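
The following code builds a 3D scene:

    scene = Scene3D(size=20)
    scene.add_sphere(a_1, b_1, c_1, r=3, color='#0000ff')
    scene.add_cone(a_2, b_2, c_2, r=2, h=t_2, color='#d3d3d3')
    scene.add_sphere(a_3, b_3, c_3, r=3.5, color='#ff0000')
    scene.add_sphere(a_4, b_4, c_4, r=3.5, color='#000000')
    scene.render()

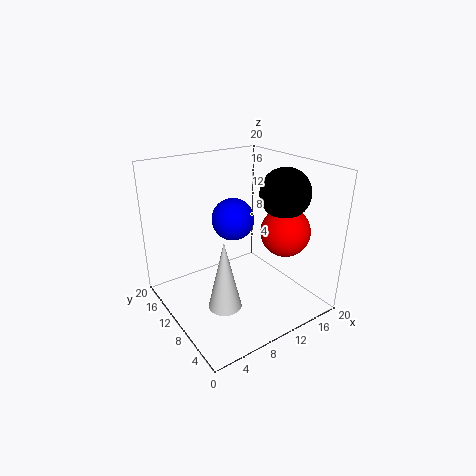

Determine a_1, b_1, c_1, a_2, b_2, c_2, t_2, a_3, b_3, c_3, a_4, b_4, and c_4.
a_1 = 10.5, b_1 = 12, c_1 = 12, a_2 = 4, b_2 = 4, c_2 = 5, t_2 = 8.5, a_3 = 16, b_3 = 7, c_3 = 10.5, a_4 = 16, b_4 = 7.5, c_4 = 16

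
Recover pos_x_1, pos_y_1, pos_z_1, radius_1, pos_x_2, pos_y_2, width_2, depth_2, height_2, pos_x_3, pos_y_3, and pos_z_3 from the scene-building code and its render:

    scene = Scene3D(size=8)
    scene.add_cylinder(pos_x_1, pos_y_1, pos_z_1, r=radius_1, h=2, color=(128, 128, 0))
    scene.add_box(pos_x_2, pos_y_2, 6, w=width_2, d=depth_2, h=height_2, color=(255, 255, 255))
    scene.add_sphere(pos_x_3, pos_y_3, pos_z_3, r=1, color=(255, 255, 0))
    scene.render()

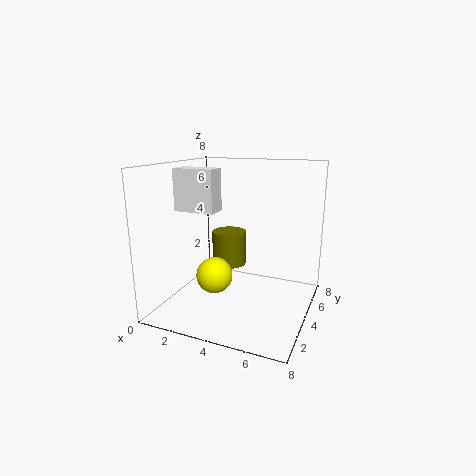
pos_x_1 = 3, pos_y_1 = 5, pos_z_1 = 2, radius_1 = 1, pos_x_2 = 2, pos_y_2 = 1, width_2 = 2, depth_2 = 1, height_2 = 2, pos_x_3 = 3, pos_y_3 = 3, pos_z_3 = 2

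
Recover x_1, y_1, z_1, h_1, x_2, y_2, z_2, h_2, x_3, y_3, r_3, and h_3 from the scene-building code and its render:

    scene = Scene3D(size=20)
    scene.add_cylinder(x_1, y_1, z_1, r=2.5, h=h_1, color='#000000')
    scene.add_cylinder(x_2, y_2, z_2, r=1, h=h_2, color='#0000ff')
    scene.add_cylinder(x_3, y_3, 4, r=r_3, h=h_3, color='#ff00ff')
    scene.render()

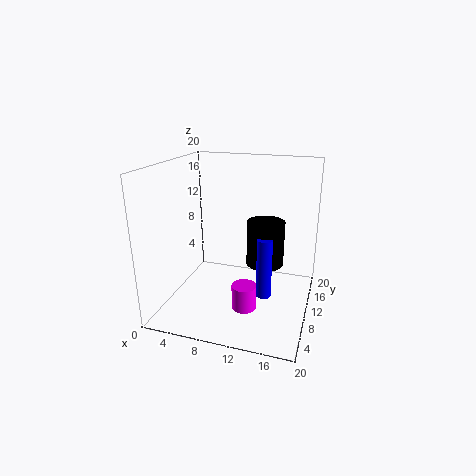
x_1 = 14, y_1 = 9.5, z_1 = 7, h_1 = 6, x_2 = 14.5, y_2 = 7, z_2 = 3.5, h_2 = 8, x_3 = 13, y_3 = 3, r_3 = 1.5, h_3 = 3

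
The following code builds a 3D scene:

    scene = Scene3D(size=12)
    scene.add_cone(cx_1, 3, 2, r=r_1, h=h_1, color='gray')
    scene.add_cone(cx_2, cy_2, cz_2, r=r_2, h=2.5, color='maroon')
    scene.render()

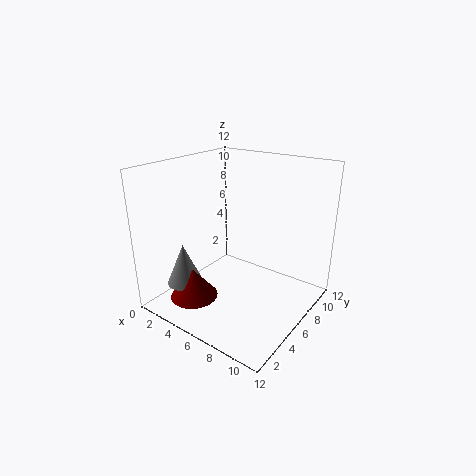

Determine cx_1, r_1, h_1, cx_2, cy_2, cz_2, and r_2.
cx_1 = 2.5, r_1 = 1.5, h_1 = 3.5, cx_2 = 3.5, cy_2 = 3, cz_2 = 1, r_2 = 2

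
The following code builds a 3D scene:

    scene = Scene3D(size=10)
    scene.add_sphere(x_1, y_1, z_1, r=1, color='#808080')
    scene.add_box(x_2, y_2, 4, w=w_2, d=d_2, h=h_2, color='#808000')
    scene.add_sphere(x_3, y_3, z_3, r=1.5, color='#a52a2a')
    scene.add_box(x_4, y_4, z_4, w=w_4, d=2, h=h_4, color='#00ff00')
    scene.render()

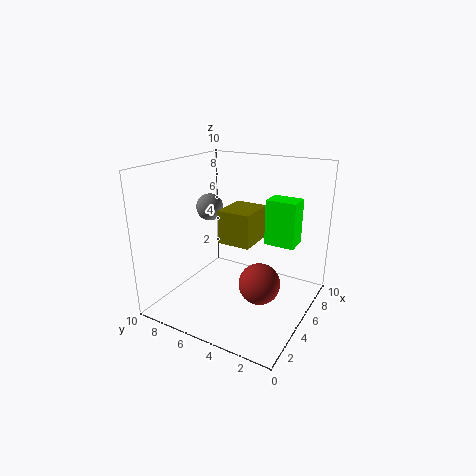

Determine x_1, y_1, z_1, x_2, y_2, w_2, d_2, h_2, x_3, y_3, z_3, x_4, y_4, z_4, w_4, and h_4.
x_1 = 6, y_1 = 8, z_1 = 6.5, x_2 = 5.5, y_2 = 4.5, w_2 = 3, d_2 = 2.5, h_2 = 2.5, x_3 = 5.5, y_3 = 3.5, z_3 = 1.5, x_4 = 5, y_4 = 1, z_4 = 5, w_4 = 1.5, h_4 = 3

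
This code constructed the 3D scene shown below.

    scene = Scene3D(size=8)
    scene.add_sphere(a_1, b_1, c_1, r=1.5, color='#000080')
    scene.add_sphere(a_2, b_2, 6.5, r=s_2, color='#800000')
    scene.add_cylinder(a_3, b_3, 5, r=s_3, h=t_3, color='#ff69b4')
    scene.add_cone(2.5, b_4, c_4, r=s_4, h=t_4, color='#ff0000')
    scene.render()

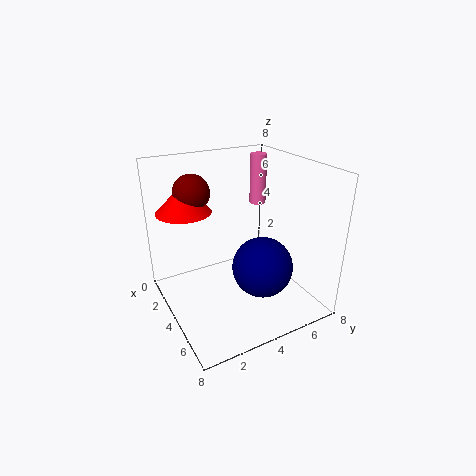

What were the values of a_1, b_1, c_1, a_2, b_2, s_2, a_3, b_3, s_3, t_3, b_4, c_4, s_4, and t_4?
a_1 = 6.5
b_1 = 4
c_1 = 3.5
a_2 = 2.5
b_2 = 2
s_2 = 1
a_3 = 2
b_3 = 6.5
s_3 = 0.5
t_3 = 3
b_4 = 1.5
c_4 = 5.5
s_4 = 1.5
t_4 = 1.5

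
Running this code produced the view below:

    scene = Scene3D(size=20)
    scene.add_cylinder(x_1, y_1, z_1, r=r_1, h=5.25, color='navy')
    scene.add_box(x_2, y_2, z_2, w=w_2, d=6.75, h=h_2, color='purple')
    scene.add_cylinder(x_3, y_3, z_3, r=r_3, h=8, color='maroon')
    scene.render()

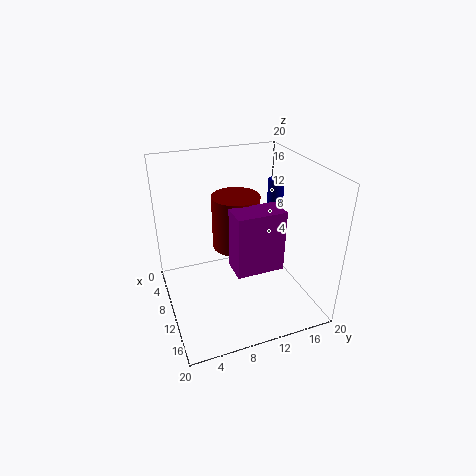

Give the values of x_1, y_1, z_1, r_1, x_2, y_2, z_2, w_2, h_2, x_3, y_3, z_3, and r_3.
x_1 = 4.75, y_1 = 18.25, z_1 = 10.5, r_1 = 1.25, x_2 = 9.75, y_2 = 8.75, z_2 = 5.75, w_2 = 3.75, h_2 = 8.75, x_3 = 6.5, y_3 = 11, z_3 = 6.75, r_3 = 3.5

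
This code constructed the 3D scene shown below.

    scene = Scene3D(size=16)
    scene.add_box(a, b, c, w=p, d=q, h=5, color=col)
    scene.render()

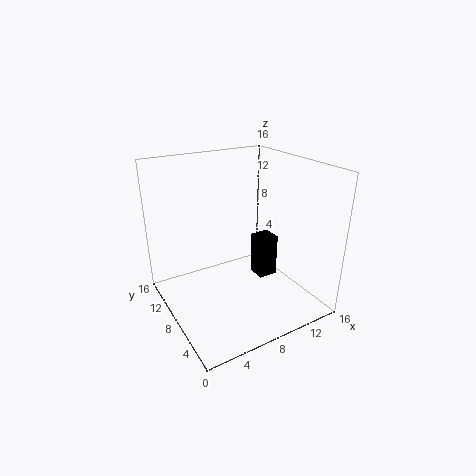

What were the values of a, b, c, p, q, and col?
a = 10.75; b = 7.25; c = 2.25; p = 2.25; q = 2.25; col = 'black'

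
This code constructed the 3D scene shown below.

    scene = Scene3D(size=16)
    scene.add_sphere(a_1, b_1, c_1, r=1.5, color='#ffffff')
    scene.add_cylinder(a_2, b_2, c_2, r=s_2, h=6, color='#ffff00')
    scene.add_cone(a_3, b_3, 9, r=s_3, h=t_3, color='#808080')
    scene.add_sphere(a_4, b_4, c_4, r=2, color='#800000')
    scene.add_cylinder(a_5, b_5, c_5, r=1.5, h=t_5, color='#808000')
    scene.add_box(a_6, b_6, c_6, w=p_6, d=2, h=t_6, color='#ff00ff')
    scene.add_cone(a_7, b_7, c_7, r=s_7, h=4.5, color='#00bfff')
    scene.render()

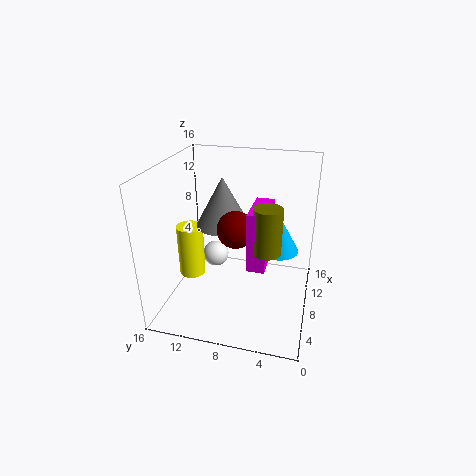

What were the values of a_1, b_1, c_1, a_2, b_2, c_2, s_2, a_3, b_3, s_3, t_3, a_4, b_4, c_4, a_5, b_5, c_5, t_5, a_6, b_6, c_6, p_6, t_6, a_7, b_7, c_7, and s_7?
a_1 = 9
b_1 = 11
c_1 = 5
a_2 = 7.5
b_2 = 13.5
c_2 = 3
s_2 = 1.5
a_3 = 9
b_3 = 10
s_3 = 3
t_3 = 5.5
a_4 = 7
b_4 = 8
c_4 = 9.5
a_5 = 6.5
b_5 = 4.5
c_5 = 7.5
t_5 = 5
a_6 = 5.5
b_6 = 4.5
c_6 = 5.5
p_6 = 5
t_6 = 6.5
a_7 = 12.5
b_7 = 4
c_7 = 4.5
s_7 = 2.5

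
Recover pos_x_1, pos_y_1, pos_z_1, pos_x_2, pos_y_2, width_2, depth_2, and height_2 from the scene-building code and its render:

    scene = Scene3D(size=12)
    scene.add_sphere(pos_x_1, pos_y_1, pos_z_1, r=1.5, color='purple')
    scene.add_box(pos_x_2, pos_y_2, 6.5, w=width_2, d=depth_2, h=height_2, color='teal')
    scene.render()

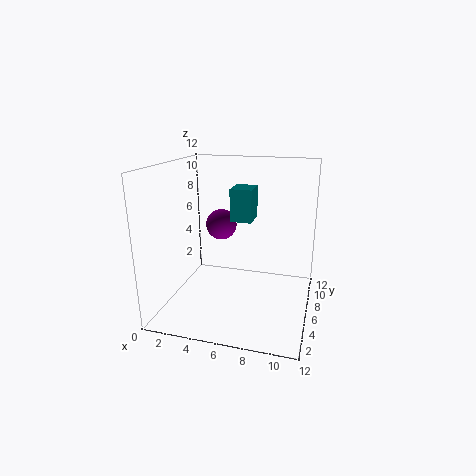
pos_x_1 = 3
pos_y_1 = 10.5
pos_z_1 = 5.5
pos_x_2 = 4.5
pos_y_2 = 8.5
width_2 = 2
depth_2 = 2.5
height_2 = 3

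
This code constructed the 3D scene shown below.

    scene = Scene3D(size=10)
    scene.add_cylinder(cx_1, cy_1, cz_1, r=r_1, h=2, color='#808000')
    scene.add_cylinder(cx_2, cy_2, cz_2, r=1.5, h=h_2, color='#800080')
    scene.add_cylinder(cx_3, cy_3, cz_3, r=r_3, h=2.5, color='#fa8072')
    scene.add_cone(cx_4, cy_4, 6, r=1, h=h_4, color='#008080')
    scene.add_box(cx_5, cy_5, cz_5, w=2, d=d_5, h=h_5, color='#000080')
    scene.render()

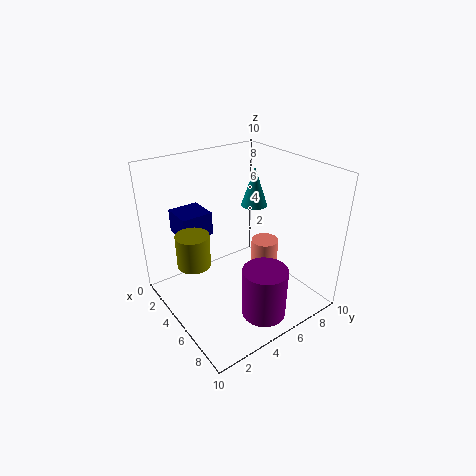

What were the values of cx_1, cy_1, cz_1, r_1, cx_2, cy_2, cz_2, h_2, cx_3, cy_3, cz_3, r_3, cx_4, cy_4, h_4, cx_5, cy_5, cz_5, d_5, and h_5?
cx_1 = 6; cy_1 = 1; cz_1 = 5; r_1 = 1; cx_2 = 8; cy_2 = 5; cz_2 = 0.5; h_2 = 3.5; cx_3 = 5; cy_3 = 7.5; cz_3 = 1.5; r_3 = 1; cx_4 = 3; cy_4 = 8; h_4 = 3; cx_5 = 3; cy_5 = 1; cz_5 = 6; d_5 = 2; h_5 = 1.5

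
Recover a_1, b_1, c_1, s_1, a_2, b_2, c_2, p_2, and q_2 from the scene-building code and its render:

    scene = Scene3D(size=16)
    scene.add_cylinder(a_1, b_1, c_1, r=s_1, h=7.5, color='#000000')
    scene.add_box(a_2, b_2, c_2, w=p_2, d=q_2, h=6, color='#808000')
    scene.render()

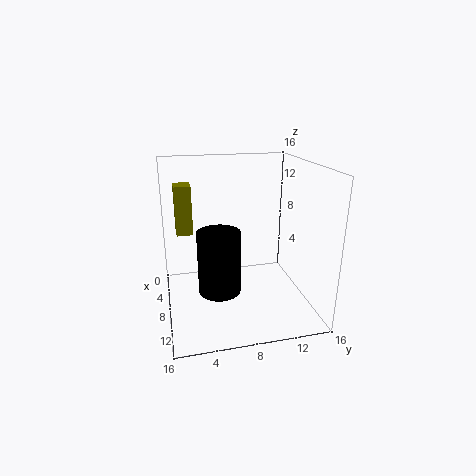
a_1 = 7; b_1 = 6; c_1 = 1; s_1 = 2.5; a_2 = 1; b_2 = 1.5; c_2 = 7; p_2 = 2.5; q_2 = 2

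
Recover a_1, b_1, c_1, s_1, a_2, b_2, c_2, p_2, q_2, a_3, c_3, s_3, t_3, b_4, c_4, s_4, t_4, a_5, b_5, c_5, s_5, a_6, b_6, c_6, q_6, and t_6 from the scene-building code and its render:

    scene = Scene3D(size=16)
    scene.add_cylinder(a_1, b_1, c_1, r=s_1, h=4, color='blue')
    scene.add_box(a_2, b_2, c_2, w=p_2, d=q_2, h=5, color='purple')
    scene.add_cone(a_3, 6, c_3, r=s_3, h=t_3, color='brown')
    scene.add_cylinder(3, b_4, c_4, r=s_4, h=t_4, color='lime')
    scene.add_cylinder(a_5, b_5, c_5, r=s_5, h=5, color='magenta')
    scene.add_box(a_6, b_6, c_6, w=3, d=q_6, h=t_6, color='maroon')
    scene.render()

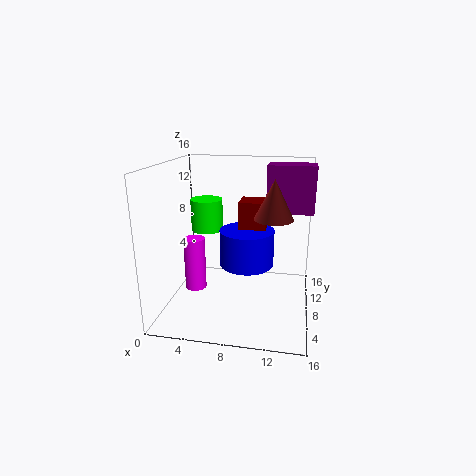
a_1 = 9; b_1 = 8; c_1 = 5; s_1 = 3; a_2 = 11; b_2 = 8; c_2 = 11; p_2 = 5; q_2 = 3; a_3 = 12; c_3 = 11; s_3 = 2; t_3 = 4; b_4 = 13; c_4 = 7; s_4 = 2; t_4 = 4; a_5 = 5; b_5 = 2; c_5 = 5; s_5 = 1; a_6 = 8; b_6 = 8; c_6 = 5; q_6 = 3; t_6 = 7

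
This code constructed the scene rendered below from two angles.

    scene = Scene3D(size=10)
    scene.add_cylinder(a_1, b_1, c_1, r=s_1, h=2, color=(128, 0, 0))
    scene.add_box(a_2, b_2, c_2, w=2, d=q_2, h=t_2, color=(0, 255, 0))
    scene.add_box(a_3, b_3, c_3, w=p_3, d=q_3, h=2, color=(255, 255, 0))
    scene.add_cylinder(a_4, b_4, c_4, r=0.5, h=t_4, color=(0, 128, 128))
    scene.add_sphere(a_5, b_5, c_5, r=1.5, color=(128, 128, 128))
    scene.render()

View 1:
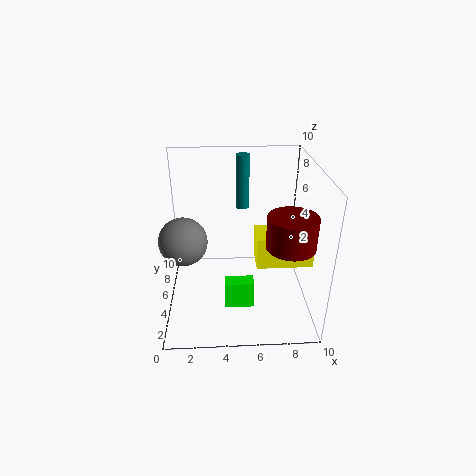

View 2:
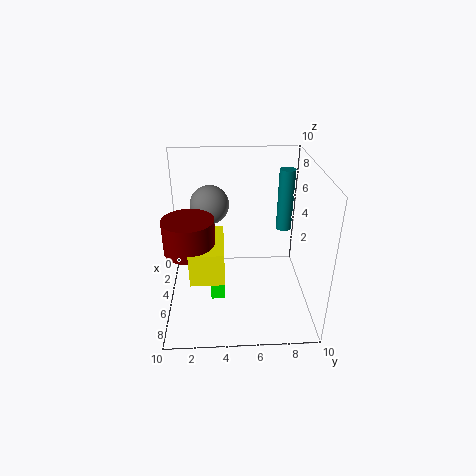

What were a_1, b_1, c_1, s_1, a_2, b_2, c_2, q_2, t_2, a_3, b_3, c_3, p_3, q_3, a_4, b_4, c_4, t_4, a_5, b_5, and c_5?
a_1 = 8; b_1 = 2; c_1 = 6; s_1 = 1.5; a_2 = 4; b_2 = 3; c_2 = 0.5; q_2 = 1; t_2 = 2; a_3 = 6; b_3 = 2; c_3 = 4.5; p_3 = 3.5; q_3 = 2; a_4 = 5.5; b_4 = 8; c_4 = 6; t_4 = 4; a_5 = 1.5; b_5 = 3; c_5 = 6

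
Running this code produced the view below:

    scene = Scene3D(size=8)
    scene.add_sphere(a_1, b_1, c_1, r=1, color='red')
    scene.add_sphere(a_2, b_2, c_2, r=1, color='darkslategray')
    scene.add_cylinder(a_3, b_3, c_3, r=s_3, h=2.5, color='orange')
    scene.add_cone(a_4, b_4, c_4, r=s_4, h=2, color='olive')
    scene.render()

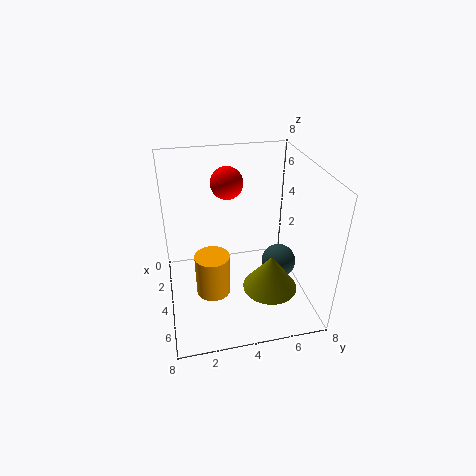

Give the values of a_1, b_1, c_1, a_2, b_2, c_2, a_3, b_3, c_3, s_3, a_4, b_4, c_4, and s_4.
a_1 = 1
b_1 = 4
c_1 = 6
a_2 = 4
b_2 = 6.5
c_2 = 2
a_3 = 4
b_3 = 2.5
c_3 = 0.5
s_3 = 1
a_4 = 5.5
b_4 = 5.5
c_4 = 1.5
s_4 = 1.5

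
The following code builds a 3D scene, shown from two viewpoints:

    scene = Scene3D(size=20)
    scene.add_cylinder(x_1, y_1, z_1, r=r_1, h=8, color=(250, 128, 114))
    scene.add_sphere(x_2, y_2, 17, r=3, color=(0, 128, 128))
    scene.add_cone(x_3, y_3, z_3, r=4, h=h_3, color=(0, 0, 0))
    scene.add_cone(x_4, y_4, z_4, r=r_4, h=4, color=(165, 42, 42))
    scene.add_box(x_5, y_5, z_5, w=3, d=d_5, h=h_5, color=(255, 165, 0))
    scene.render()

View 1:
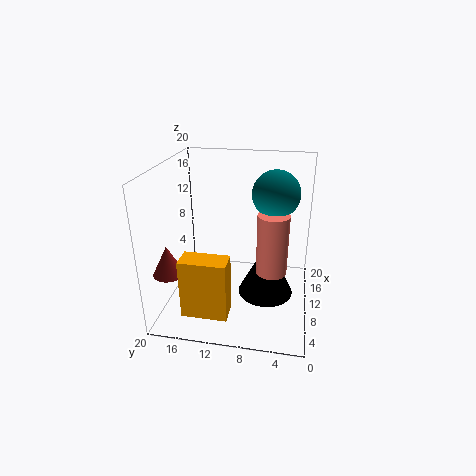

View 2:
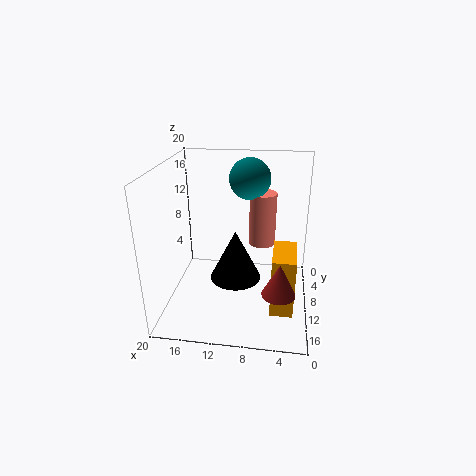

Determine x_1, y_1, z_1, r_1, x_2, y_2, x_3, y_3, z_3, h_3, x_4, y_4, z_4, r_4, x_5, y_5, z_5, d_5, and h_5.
x_1 = 7, y_1 = 5, z_1 = 7, r_1 = 2, x_2 = 9, y_2 = 5, x_3 = 11, y_3 = 6, z_3 = 1, h_3 = 8, x_4 = 4, y_4 = 18, z_4 = 7, r_4 = 2, x_5 = 2, y_5 = 10, z_5 = 2, d_5 = 6, h_5 = 8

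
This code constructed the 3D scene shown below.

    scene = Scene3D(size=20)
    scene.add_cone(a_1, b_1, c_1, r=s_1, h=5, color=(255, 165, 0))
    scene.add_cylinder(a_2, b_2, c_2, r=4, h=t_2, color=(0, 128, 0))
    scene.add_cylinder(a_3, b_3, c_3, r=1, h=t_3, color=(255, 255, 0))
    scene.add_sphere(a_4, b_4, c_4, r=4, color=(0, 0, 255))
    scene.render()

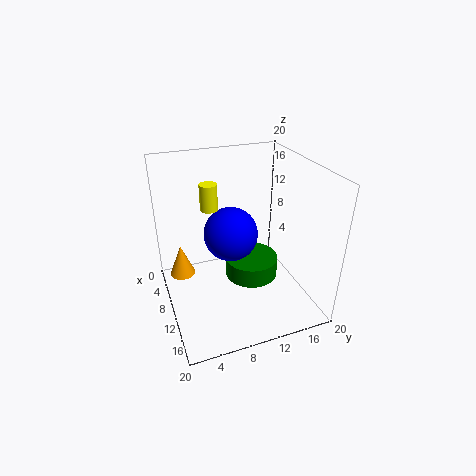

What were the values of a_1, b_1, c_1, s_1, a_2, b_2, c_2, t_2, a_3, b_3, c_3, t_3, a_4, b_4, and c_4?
a_1 = 3, b_1 = 3, c_1 = 1, s_1 = 2, a_2 = 8, b_2 = 13, c_2 = 2, t_2 = 3, a_3 = 14, b_3 = 5, c_3 = 17, t_3 = 3, a_4 = 7, b_4 = 10, c_4 = 9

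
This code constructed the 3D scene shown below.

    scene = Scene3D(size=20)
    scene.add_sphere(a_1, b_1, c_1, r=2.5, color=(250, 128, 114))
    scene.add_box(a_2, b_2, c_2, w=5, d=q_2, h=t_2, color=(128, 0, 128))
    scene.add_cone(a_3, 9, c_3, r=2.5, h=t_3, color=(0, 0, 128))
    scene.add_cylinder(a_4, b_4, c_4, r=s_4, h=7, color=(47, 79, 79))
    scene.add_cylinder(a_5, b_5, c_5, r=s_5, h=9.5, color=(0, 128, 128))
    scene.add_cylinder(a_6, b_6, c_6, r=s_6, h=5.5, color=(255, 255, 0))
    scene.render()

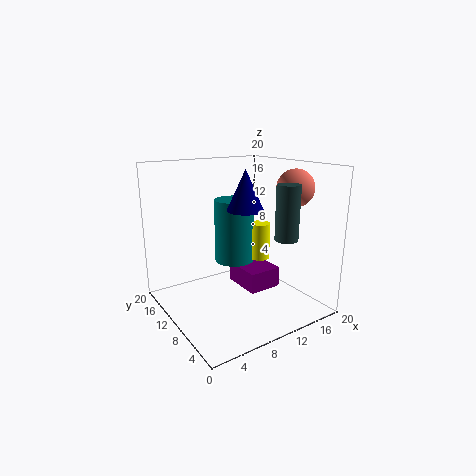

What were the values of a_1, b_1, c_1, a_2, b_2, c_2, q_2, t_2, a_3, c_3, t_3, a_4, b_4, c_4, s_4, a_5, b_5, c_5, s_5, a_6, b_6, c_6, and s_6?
a_1 = 16, b_1 = 5.5, c_1 = 17, a_2 = 11.5, b_2 = 8.5, c_2 = 1.5, q_2 = 6, t_2 = 3, a_3 = 10.5, c_3 = 14, t_3 = 5.5, a_4 = 13, b_4 = 3.5, c_4 = 11, s_4 = 1.5, a_5 = 12, b_5 = 14, c_5 = 5, s_5 = 3, a_6 = 15, b_6 = 11.5, c_6 = 5.5, s_6 = 1.5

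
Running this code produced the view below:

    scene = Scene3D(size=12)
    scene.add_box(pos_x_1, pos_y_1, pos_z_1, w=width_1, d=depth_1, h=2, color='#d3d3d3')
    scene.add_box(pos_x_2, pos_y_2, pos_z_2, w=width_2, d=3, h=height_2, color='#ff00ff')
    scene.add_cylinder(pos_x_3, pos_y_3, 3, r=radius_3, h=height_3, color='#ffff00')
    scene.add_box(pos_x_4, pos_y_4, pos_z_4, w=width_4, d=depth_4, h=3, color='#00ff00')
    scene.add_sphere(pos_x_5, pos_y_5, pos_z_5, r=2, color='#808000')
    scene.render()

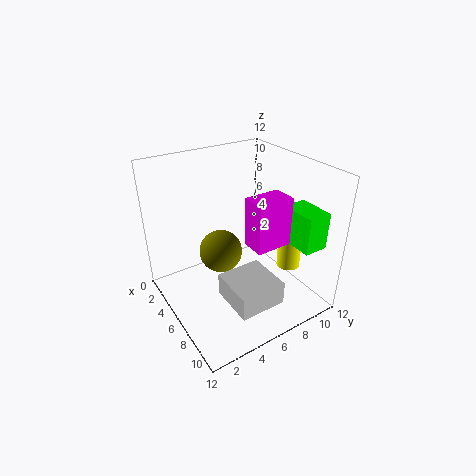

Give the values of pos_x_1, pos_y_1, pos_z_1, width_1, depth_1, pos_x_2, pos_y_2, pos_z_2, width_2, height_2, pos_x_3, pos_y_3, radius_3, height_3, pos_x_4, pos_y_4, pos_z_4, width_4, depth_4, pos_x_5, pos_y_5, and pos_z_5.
pos_x_1 = 6; pos_y_1 = 4; pos_z_1 = 1; width_1 = 4; depth_1 = 4; pos_x_2 = 7; pos_y_2 = 6; pos_z_2 = 6; width_2 = 2; height_2 = 4; pos_x_3 = 8; pos_y_3 = 10; radius_3 = 1; height_3 = 3; pos_x_4 = 8; pos_y_4 = 9; pos_z_4 = 6; width_4 = 3; depth_4 = 2; pos_x_5 = 3; pos_y_5 = 6; pos_z_5 = 3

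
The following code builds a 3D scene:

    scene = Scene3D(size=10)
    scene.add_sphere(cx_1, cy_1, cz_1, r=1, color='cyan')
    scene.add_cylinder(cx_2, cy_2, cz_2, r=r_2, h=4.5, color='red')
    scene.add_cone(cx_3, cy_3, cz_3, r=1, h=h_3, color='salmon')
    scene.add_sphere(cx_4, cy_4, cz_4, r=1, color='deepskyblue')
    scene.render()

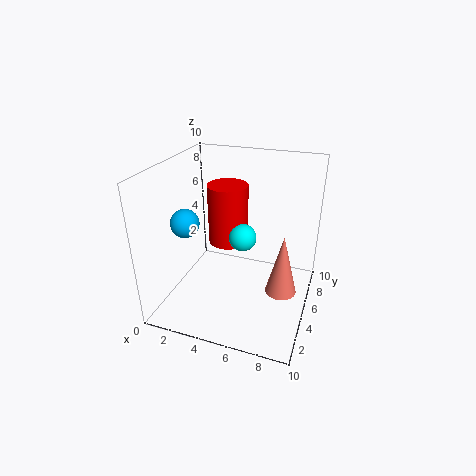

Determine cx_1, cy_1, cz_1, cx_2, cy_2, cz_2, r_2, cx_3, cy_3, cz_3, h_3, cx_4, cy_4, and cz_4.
cx_1 = 5
cy_1 = 6
cz_1 = 4.5
cx_2 = 3.5
cy_2 = 7
cz_2 = 3.5
r_2 = 1.5
cx_3 = 8.5
cy_3 = 3.5
cz_3 = 2.5
h_3 = 4
cx_4 = 1.5
cy_4 = 4
cz_4 = 6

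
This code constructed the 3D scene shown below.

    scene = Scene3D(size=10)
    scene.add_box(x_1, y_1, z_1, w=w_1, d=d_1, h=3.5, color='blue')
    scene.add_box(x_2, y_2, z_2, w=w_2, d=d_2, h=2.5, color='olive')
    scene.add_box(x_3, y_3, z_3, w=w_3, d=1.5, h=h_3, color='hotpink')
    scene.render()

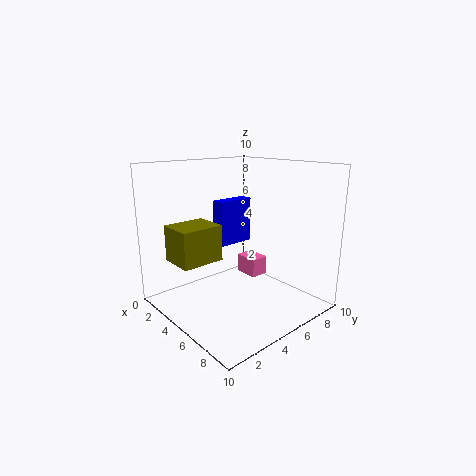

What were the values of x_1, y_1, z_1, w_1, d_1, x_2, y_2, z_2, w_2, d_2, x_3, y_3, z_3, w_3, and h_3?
x_1 = 1.5
y_1 = 5.5
z_1 = 3.5
w_1 = 1
d_1 = 3
x_2 = 2
y_2 = 1
z_2 = 3.5
w_2 = 2.5
d_2 = 3
x_3 = 1.5
y_3 = 8
z_3 = 0.5
w_3 = 2
h_3 = 1.5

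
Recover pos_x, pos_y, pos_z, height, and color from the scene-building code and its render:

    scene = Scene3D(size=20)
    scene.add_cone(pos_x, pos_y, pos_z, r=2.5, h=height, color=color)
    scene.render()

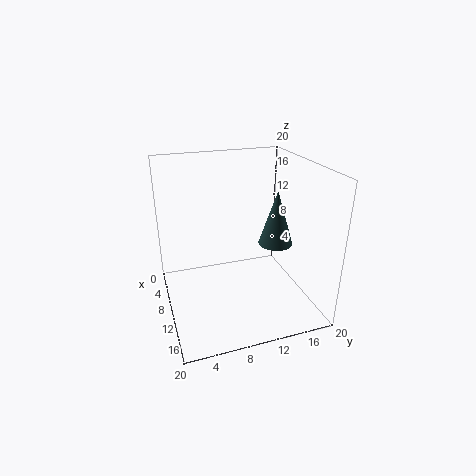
pos_x = 9.5; pos_y = 16; pos_z = 8; height = 8; color = 'darkslategray'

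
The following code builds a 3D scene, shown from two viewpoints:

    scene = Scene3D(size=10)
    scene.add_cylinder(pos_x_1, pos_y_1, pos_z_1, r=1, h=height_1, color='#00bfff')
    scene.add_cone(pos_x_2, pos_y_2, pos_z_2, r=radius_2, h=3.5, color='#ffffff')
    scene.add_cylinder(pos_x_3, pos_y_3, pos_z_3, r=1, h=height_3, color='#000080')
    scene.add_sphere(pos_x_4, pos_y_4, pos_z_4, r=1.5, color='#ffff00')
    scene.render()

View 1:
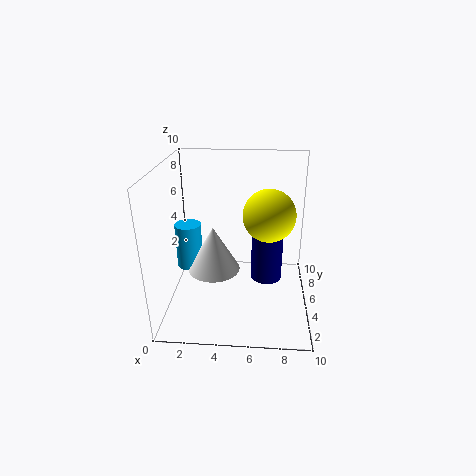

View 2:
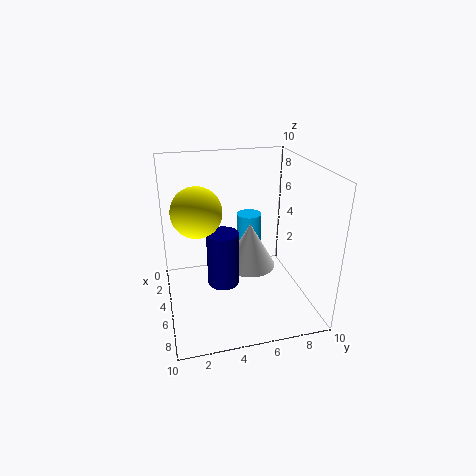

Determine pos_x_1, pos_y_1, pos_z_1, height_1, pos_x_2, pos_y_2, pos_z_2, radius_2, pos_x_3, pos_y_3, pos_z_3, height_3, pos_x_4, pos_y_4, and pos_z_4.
pos_x_1 = 1
pos_y_1 = 7
pos_z_1 = 1.5
height_1 = 3.5
pos_x_2 = 3
pos_y_2 = 6.5
pos_z_2 = 1.5
radius_2 = 2
pos_x_3 = 7
pos_y_3 = 3.5
pos_z_3 = 3
height_3 = 3.5
pos_x_4 = 7
pos_y_4 = 2
pos_z_4 = 8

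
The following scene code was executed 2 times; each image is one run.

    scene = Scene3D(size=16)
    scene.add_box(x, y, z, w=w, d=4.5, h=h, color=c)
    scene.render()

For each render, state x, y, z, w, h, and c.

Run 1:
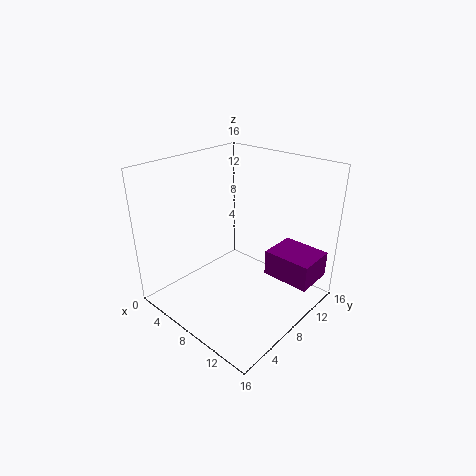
x = 10
y = 10.5
z = 3
w = 5.5
h = 3
c = 'purple'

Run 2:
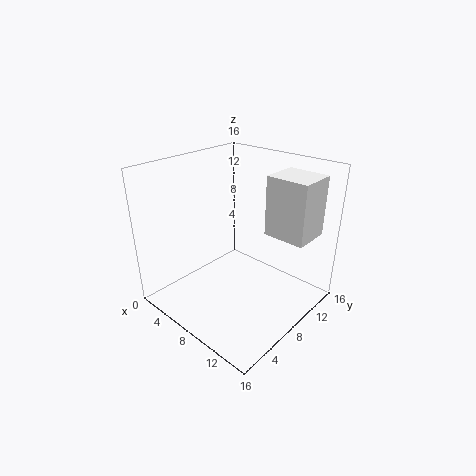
x = 9
y = 11.5
z = 7.5
w = 5
h = 7
c = 'white'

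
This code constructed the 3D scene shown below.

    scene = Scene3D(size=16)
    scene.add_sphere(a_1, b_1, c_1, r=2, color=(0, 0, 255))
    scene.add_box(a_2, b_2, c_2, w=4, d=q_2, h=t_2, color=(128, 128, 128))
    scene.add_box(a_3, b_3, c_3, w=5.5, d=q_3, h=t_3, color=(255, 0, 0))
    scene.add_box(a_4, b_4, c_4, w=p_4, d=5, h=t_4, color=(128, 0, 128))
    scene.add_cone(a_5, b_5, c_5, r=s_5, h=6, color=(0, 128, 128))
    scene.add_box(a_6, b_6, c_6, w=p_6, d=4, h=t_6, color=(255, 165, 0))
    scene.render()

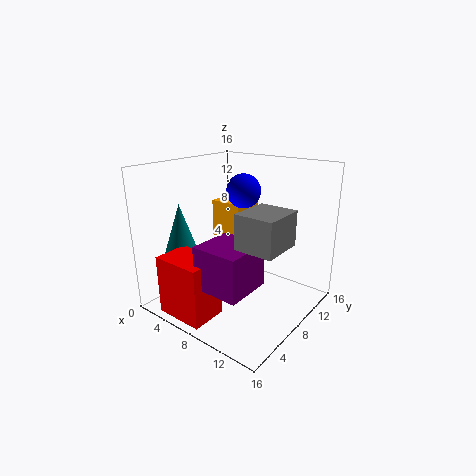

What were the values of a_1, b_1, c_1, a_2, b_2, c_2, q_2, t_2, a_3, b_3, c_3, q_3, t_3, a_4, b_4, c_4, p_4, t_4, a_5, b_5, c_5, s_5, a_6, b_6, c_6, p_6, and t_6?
a_1 = 6.5; b_1 = 11; c_1 = 12.5; a_2 = 11; b_2 = 3.5; c_2 = 9; q_2 = 4.5; t_2 = 3.5; a_3 = 3; b_3 = 0.5; c_3 = 0.5; q_3 = 4; t_3 = 6.5; a_4 = 7.5; b_4 = 1.5; c_4 = 4.5; p_4 = 5; t_4 = 4.5; a_5 = 2; b_5 = 5; c_5 = 5.5; s_5 = 2; a_6 = 2.5; b_6 = 10; c_6 = 6.5; p_6 = 4; t_6 = 4.5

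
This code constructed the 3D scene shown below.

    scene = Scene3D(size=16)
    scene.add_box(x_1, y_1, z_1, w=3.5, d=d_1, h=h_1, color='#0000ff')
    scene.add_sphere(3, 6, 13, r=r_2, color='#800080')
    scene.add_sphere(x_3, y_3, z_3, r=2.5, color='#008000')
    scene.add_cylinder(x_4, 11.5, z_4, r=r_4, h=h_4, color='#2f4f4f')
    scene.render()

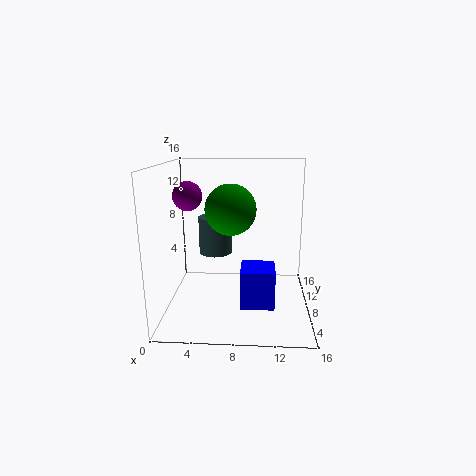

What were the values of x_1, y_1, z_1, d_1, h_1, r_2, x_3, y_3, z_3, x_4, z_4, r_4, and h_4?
x_1 = 8.5
y_1 = 3
z_1 = 2
d_1 = 3.5
h_1 = 4
r_2 = 1.5
x_3 = 7.5
y_3 = 4.5
z_3 = 12
x_4 = 5
z_4 = 5
r_4 = 2
h_4 = 4.5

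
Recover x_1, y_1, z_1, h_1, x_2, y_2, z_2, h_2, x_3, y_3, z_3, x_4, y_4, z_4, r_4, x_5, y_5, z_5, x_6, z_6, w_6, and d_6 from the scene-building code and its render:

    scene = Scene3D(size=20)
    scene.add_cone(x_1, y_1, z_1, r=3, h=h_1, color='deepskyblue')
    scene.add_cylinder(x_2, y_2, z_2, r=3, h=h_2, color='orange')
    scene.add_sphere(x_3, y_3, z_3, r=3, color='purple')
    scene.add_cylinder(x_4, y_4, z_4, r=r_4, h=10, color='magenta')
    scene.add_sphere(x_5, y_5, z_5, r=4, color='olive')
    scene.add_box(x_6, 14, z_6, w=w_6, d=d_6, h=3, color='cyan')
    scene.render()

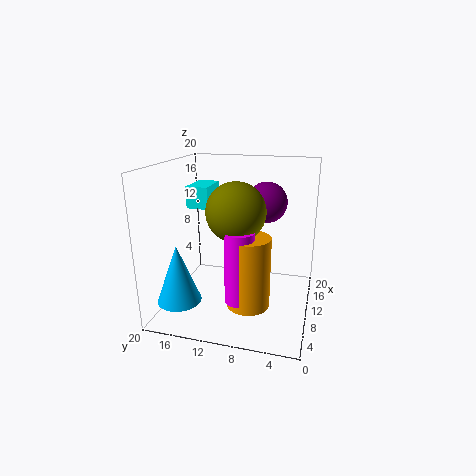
x_1 = 5, y_1 = 17, z_1 = 2, h_1 = 8, x_2 = 8, y_2 = 8, z_2 = 1, h_2 = 10, x_3 = 15, y_3 = 7, z_3 = 14, x_4 = 7, y_4 = 9, z_4 = 2, r_4 = 2, x_5 = 9, y_5 = 10, z_5 = 14, x_6 = 9, z_6 = 14, w_6 = 5, d_6 = 3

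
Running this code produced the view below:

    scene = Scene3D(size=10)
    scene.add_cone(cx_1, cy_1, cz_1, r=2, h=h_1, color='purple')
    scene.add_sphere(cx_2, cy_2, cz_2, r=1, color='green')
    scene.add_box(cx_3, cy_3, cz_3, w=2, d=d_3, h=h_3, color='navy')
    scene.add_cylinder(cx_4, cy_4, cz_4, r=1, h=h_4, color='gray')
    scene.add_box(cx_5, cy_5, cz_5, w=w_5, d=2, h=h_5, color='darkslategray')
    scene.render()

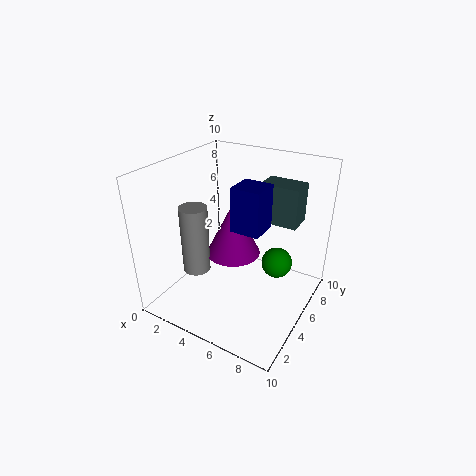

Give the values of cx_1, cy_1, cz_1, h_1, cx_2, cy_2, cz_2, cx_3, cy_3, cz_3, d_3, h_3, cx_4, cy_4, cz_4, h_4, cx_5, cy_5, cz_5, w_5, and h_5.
cx_1 = 4, cy_1 = 6, cz_1 = 3, h_1 = 4, cx_2 = 8, cy_2 = 5, cz_2 = 4, cx_3 = 5, cy_3 = 4, cz_3 = 6, d_3 = 2, h_3 = 3, cx_4 = 2, cy_4 = 4, cz_4 = 2, h_4 = 5, cx_5 = 5, cy_5 = 8, cz_5 = 5, w_5 = 3, h_5 = 3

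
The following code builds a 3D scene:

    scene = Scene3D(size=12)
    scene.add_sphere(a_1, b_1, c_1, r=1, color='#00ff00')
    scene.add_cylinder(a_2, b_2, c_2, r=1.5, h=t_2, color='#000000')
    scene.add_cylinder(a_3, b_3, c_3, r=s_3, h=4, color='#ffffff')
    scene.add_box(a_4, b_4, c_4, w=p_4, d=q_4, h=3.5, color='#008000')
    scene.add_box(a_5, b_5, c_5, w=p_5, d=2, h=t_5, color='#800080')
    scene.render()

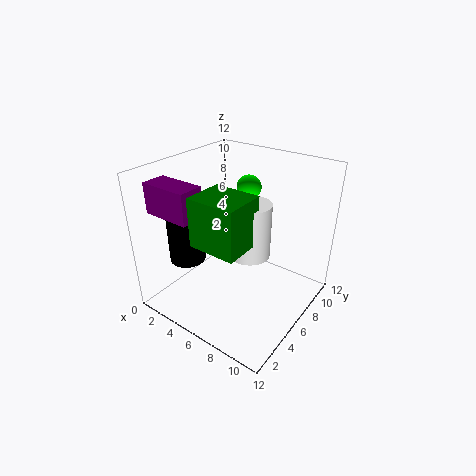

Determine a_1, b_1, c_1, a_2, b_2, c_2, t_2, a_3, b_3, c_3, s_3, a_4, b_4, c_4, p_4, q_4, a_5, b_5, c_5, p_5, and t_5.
a_1 = 6; b_1 = 7.5; c_1 = 10; a_2 = 2.5; b_2 = 3.5; c_2 = 4; t_2 = 4.5; a_3 = 8.5; b_3 = 4; c_3 = 6.5; s_3 = 1.5; a_4 = 6; b_4 = 0.5; c_4 = 8; p_4 = 3.5; q_4 = 3; a_5 = 0.5; b_5 = 1.5; c_5 = 8.5; p_5 = 4; t_5 = 2.5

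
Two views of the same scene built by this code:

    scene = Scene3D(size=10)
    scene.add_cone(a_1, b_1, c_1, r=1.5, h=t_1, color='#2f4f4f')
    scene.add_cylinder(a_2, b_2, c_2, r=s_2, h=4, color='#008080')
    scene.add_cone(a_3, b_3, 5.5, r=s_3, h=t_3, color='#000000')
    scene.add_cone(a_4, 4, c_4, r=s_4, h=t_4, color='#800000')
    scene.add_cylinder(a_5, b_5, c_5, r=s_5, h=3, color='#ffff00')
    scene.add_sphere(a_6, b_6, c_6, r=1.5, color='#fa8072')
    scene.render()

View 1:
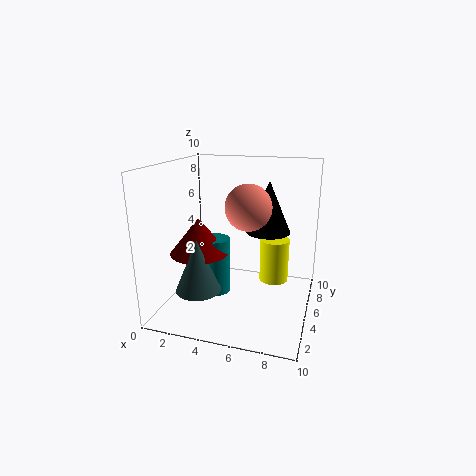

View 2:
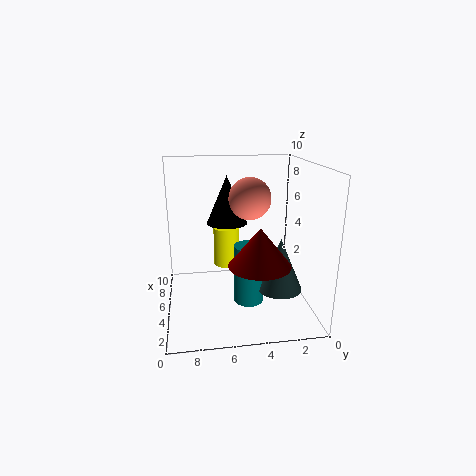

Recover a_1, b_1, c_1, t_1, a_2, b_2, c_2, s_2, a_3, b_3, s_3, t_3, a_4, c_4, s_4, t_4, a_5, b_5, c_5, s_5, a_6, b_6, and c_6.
a_1 = 3, b_1 = 2.5, c_1 = 2, t_1 = 3.5, a_2 = 3.5, b_2 = 4.5, c_2 = 1, s_2 = 1, a_3 = 7, b_3 = 5.5, s_3 = 1.5, t_3 = 3.5, a_4 = 2.5, c_4 = 4, s_4 = 2, t_4 = 2.5, a_5 = 7.5, b_5 = 5.5, c_5 = 2, s_5 = 1, a_6 = 6, b_6 = 4, c_6 = 7.5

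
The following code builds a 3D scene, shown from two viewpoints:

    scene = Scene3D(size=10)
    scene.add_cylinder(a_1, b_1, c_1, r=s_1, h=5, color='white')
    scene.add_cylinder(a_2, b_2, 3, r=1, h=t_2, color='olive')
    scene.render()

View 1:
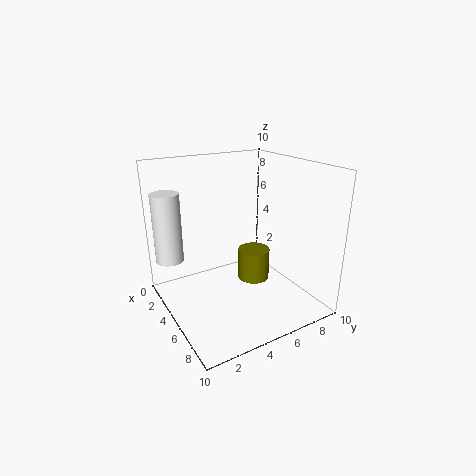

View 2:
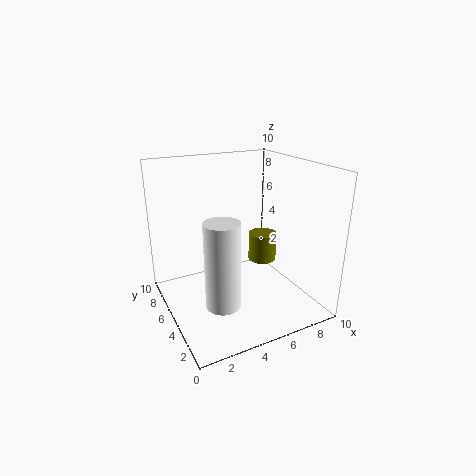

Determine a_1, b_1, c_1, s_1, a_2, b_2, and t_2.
a_1 = 2, b_1 = 1, c_1 = 3, s_1 = 1, a_2 = 7, b_2 = 5, t_2 = 2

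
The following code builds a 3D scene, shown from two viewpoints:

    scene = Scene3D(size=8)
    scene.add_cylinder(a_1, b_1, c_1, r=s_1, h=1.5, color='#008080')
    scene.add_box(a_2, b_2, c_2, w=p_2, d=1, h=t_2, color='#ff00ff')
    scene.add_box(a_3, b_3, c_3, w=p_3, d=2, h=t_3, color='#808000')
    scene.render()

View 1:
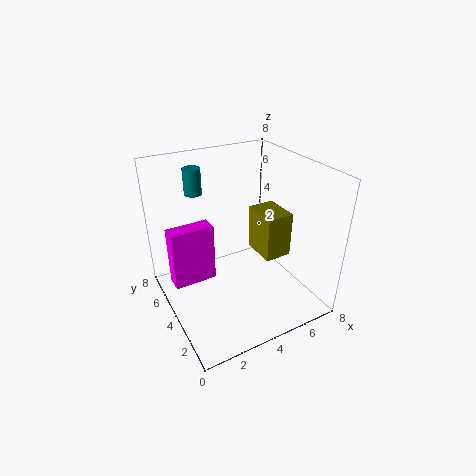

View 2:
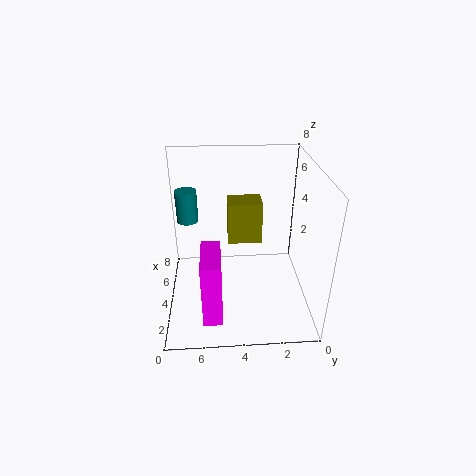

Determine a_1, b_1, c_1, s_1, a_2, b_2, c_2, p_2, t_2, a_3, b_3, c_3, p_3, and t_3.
a_1 = 2.5; b_1 = 6.5; c_1 = 6; s_1 = 0.5; a_2 = 0.5; b_2 = 5; c_2 = 1; p_2 = 2.5; t_2 = 3.5; a_3 = 5; b_3 = 2.5; c_3 = 3; p_3 = 1.5; t_3 = 2.5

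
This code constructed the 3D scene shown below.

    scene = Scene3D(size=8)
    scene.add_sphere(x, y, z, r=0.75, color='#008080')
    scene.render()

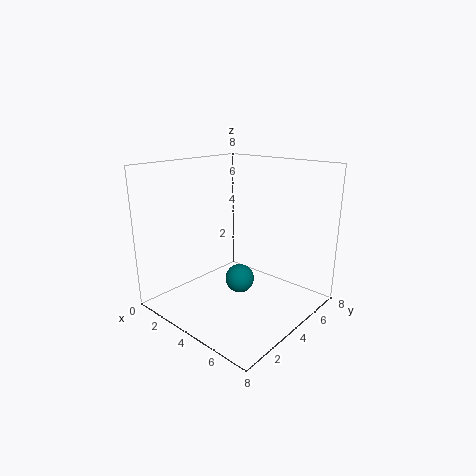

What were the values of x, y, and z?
x = 5; y = 3; z = 2.25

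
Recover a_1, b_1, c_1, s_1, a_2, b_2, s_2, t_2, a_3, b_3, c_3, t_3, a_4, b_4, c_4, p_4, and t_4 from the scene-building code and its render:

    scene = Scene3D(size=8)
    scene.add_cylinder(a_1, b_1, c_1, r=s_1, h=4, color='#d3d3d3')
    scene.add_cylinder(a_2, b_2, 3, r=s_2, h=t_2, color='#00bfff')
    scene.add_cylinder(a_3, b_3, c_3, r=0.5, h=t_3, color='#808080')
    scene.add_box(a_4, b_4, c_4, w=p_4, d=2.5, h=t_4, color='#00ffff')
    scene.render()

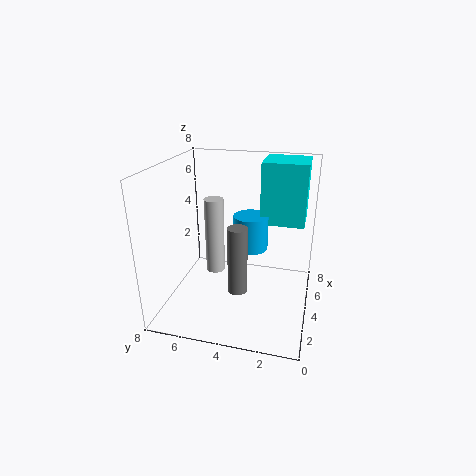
a_1 = 3, b_1 = 5, c_1 = 2.5, s_1 = 0.5, a_2 = 5, b_2 = 3.5, s_2 = 1, t_2 = 2, a_3 = 2, b_3 = 3.5, c_3 = 2, t_3 = 3.5, a_4 = 5, b_4 = 0.5, c_4 = 4.5, p_4 = 2.5, t_4 = 3.5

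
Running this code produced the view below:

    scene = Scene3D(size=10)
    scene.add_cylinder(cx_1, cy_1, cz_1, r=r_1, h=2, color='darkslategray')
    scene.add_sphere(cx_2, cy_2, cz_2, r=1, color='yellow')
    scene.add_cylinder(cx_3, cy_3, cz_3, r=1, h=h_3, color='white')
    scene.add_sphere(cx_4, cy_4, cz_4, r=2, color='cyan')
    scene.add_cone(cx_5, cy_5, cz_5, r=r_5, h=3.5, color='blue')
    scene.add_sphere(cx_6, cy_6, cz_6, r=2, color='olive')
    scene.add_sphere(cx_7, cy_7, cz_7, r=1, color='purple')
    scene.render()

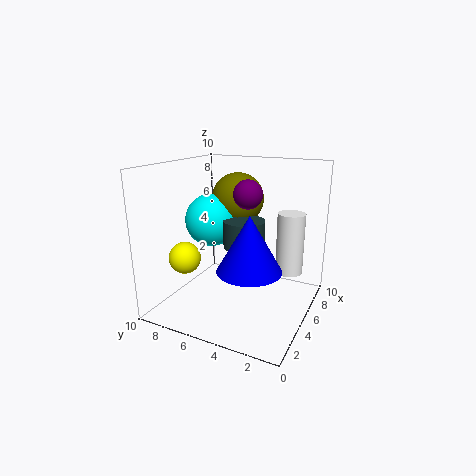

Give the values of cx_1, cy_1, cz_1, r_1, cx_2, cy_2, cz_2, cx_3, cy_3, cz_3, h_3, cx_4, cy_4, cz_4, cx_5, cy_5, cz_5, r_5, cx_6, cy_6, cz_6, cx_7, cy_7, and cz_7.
cx_1 = 6
cy_1 = 5
cz_1 = 4
r_1 = 1.5
cx_2 = 1.5
cy_2 = 7
cz_2 = 4.5
cx_3 = 7.5
cy_3 = 2
cz_3 = 2
h_3 = 4.5
cx_4 = 6.5
cy_4 = 8
cz_4 = 5.5
cx_5 = 2.5
cy_5 = 3
cz_5 = 4
r_5 = 2
cx_6 = 8
cy_6 = 6.5
cz_6 = 7
cx_7 = 5.5
cy_7 = 4.5
cz_7 = 8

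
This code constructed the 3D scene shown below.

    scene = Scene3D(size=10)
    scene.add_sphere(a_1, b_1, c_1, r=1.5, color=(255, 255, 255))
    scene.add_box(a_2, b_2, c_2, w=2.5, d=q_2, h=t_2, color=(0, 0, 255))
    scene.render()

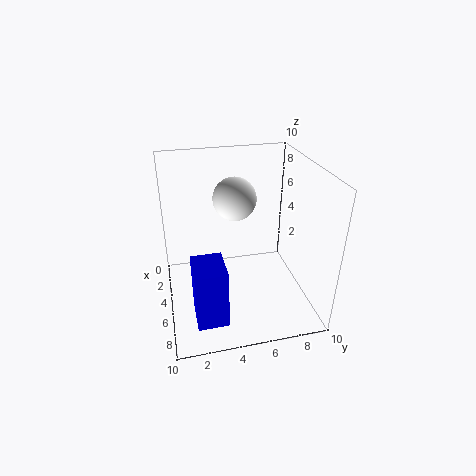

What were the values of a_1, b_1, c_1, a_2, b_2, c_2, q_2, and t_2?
a_1 = 4, b_1 = 5, c_1 = 7.5, a_2 = 6.5, b_2 = 1.5, c_2 = 1, q_2 = 2, t_2 = 4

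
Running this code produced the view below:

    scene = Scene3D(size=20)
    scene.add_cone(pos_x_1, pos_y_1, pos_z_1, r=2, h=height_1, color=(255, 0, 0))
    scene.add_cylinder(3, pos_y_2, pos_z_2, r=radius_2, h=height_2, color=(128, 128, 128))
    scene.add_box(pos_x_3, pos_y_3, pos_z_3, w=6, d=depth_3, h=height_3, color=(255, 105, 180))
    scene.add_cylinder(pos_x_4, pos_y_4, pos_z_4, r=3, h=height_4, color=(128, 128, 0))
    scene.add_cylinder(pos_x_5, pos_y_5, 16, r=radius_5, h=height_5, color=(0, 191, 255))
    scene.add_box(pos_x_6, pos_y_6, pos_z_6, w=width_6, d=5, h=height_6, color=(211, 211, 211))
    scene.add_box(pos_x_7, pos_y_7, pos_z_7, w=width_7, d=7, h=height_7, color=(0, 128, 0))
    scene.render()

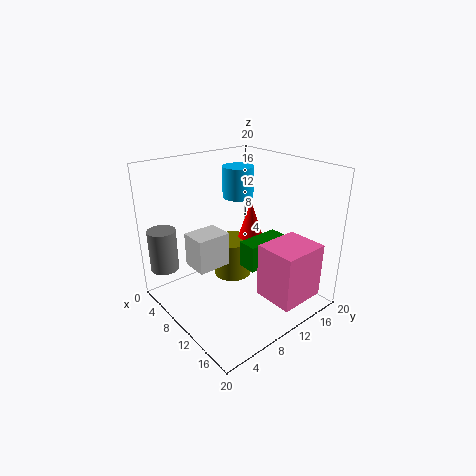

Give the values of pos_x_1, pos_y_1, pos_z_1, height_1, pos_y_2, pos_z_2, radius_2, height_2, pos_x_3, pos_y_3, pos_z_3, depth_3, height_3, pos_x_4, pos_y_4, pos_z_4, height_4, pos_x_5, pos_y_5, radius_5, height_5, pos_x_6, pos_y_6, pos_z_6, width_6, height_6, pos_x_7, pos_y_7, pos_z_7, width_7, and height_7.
pos_x_1 = 6, pos_y_1 = 16, pos_z_1 = 7, height_1 = 6, pos_y_2 = 2, pos_z_2 = 5, radius_2 = 2, height_2 = 6, pos_x_3 = 12, pos_y_3 = 12, pos_z_3 = 1, depth_3 = 7, height_3 = 8, pos_x_4 = 5, pos_y_4 = 13, pos_z_4 = 1, height_4 = 6, pos_x_5 = 10, pos_y_5 = 10, radius_5 = 2, height_5 = 4, pos_x_6 = 4, pos_y_6 = 5, pos_z_6 = 5, width_6 = 4, height_6 = 5, pos_x_7 = 8, pos_y_7 = 12, pos_z_7 = 4, width_7 = 3, height_7 = 4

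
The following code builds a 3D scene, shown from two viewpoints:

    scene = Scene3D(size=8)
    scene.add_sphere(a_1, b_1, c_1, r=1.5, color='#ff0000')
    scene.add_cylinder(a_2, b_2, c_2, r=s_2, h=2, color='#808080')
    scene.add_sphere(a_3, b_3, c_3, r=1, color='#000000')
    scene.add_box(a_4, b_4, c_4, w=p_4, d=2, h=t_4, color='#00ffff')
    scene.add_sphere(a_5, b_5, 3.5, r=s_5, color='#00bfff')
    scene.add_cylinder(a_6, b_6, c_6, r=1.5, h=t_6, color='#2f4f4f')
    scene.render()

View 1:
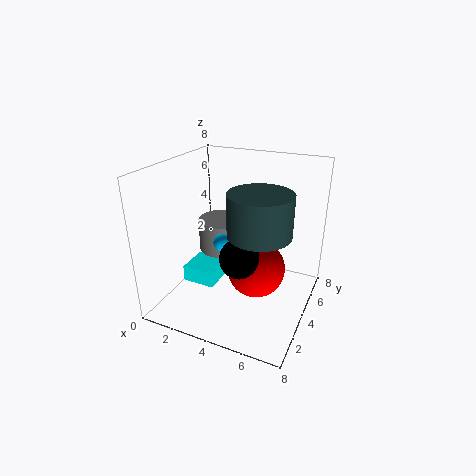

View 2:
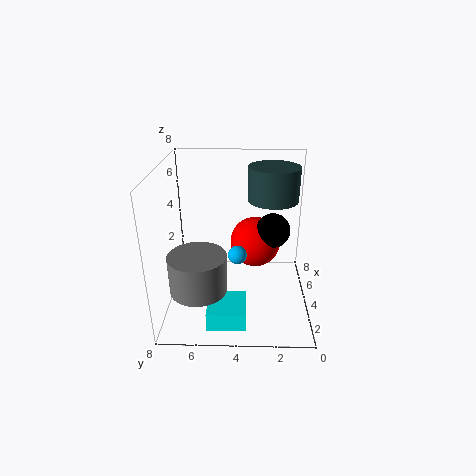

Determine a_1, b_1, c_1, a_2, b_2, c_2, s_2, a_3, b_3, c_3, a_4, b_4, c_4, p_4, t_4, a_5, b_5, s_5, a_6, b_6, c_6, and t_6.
a_1 = 5.5
b_1 = 3
c_1 = 3
a_2 = 2
b_2 = 6
c_2 = 2
s_2 = 1.5
a_3 = 5
b_3 = 2
c_3 = 4
a_4 = 0.5
b_4 = 3.5
c_4 = 0.5
p_4 = 2
t_4 = 1
a_5 = 3
b_5 = 4
s_5 = 0.5
a_6 = 6
b_6 = 2
c_6 = 5.5
t_6 = 2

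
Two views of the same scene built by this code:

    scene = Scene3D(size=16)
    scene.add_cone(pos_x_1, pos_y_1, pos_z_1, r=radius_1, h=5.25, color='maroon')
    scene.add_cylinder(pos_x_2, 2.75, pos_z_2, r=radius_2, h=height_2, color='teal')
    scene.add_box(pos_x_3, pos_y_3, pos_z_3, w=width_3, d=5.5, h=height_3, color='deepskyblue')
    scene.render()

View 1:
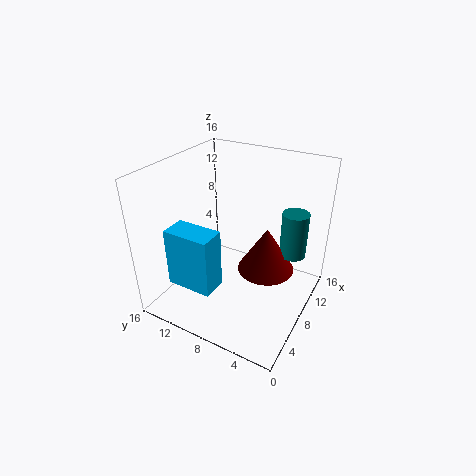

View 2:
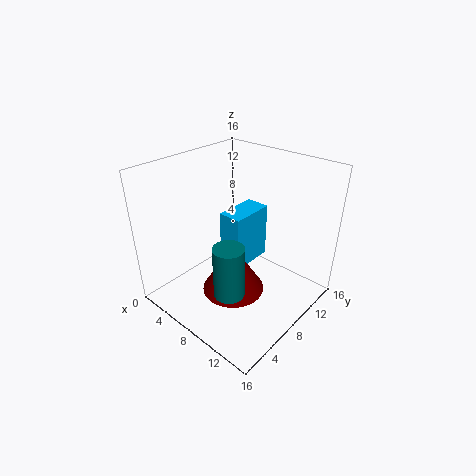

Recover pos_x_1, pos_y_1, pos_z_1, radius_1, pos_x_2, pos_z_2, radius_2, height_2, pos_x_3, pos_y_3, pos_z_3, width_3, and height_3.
pos_x_1 = 9.75; pos_y_1 = 5.25; pos_z_1 = 3.75; radius_1 = 3.25; pos_x_2 = 11.5; pos_z_2 = 5.5; radius_2 = 1.5; height_2 = 5.25; pos_x_3 = 3.75; pos_y_3 = 9.5; pos_z_3 = 2; width_3 = 3; height_3 = 7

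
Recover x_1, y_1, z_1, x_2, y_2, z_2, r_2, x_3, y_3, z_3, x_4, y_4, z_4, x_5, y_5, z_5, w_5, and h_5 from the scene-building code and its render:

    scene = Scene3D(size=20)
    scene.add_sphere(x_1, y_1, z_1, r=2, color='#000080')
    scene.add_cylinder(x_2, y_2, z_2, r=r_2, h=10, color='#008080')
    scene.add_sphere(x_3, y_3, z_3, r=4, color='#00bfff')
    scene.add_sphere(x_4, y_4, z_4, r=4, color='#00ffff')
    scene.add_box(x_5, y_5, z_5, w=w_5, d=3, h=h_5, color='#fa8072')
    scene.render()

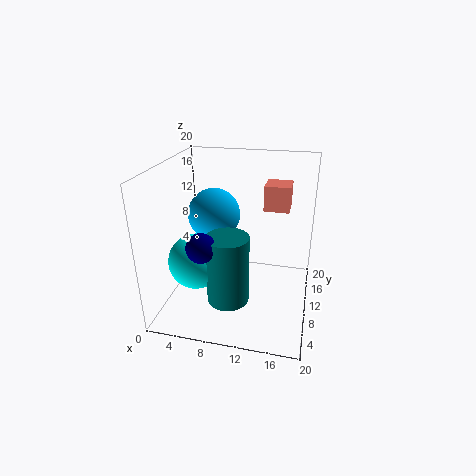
x_1 = 6, y_1 = 6, z_1 = 10, x_2 = 9, y_2 = 8, z_2 = 1, r_2 = 3, x_3 = 5, y_3 = 15, z_3 = 11, x_4 = 4, y_4 = 9, z_4 = 6, x_5 = 14, y_5 = 6, z_5 = 16, w_5 = 3, h_5 = 3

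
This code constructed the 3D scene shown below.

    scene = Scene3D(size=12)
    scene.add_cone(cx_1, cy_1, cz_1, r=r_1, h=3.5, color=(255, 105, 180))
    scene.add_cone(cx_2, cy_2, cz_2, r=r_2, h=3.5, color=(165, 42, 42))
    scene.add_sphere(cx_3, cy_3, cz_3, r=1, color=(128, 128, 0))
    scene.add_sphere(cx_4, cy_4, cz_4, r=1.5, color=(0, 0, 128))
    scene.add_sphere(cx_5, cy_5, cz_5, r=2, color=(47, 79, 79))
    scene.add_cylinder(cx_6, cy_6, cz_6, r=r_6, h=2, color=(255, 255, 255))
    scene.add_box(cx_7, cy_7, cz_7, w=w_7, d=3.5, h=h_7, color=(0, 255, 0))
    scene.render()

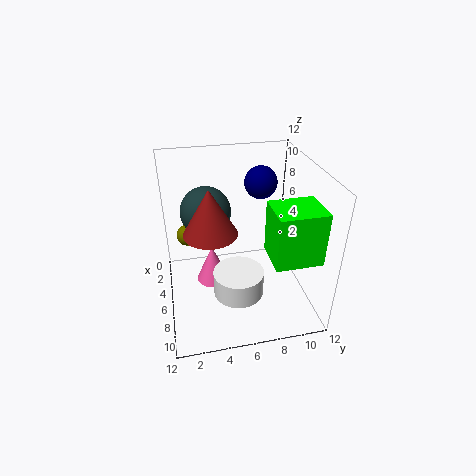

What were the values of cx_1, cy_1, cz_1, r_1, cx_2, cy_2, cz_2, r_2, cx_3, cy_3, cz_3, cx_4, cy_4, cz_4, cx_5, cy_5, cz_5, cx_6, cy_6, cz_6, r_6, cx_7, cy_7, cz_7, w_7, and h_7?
cx_1 = 4, cy_1 = 4, cz_1 = 0.5, r_1 = 1.5, cx_2 = 8, cy_2 = 3.5, cz_2 = 8, r_2 = 2, cx_3 = 1.5, cy_3 = 2, cz_3 = 4, cx_4 = 2, cy_4 = 9, cz_4 = 9, cx_5 = 5.5, cy_5 = 3.5, cz_5 = 8.5, cx_6 = 8.5, cy_6 = 5.5, cz_6 = 2.5, r_6 = 2, cx_7 = 8.5, cy_7 = 7.5, cz_7 = 6.5, w_7 = 3, h_7 = 4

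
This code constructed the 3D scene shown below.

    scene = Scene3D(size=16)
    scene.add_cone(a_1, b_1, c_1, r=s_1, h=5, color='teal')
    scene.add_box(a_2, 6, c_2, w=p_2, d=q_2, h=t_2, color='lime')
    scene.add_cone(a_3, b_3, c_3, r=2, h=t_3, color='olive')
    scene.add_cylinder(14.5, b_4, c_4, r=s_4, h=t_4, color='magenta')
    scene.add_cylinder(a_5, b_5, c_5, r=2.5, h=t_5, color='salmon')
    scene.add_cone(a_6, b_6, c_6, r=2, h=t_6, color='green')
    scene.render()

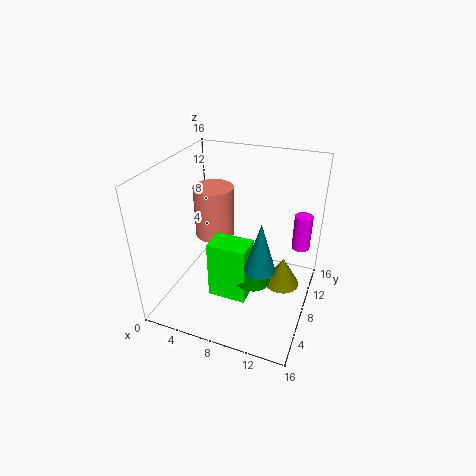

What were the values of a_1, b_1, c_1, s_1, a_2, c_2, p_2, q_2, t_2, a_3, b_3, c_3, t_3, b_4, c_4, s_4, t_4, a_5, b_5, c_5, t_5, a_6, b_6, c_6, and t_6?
a_1 = 12, b_1 = 3.5, c_1 = 8, s_1 = 1.5, a_2 = 5, c_2 = 0.5, p_2 = 4.5, q_2 = 3, t_2 = 7, a_3 = 13, b_3 = 9.5, c_3 = 2, t_3 = 3.5, b_4 = 11, c_4 = 6.5, s_4 = 1, t_4 = 4, a_5 = 3, b_5 = 12.5, c_5 = 5, t_5 = 6.5, a_6 = 10, b_6 = 7.5, c_6 = 3, t_6 = 3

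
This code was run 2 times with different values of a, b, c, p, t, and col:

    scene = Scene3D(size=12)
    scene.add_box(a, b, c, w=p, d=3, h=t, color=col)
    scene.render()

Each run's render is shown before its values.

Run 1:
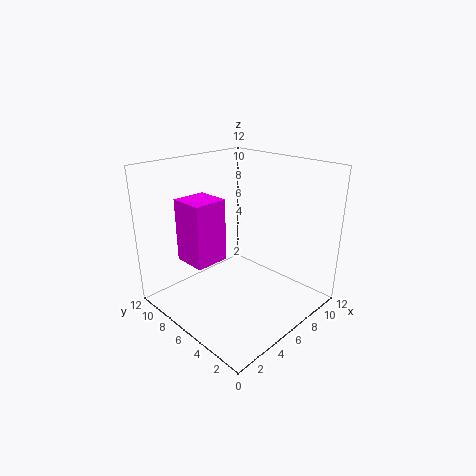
a = 3
b = 7.5
c = 3.5
p = 3
t = 5.5
col = 'magenta'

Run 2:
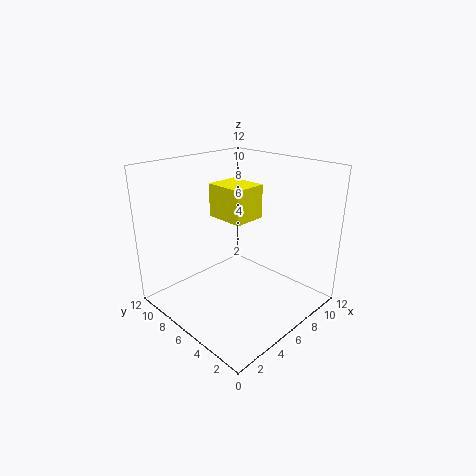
a = 3.5
b = 3.5
c = 8.5
p = 2.5
t = 2.5
col = 'yellow'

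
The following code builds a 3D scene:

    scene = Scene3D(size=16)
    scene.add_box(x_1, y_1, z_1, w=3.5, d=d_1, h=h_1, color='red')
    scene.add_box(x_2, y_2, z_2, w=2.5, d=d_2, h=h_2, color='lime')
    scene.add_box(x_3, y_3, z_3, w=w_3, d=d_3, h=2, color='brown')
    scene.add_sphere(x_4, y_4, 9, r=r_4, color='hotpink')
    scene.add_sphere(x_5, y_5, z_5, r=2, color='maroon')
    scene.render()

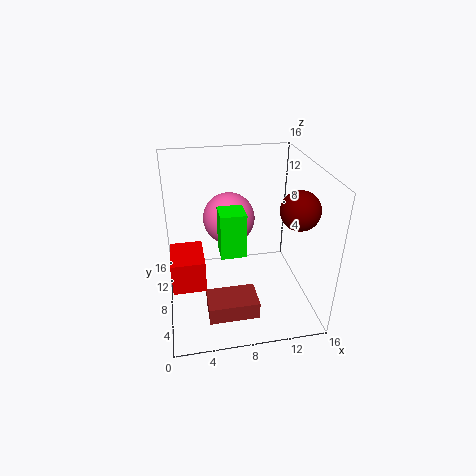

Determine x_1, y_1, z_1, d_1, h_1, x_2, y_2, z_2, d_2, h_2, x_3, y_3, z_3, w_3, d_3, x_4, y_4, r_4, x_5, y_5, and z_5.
x_1 = 0.5, y_1 = 4.5, z_1 = 4, d_1 = 4.5, h_1 = 3.5, x_2 = 5.5, y_2 = 3.5, z_2 = 8.5, d_2 = 2.5, h_2 = 4.5, x_3 = 4, y_3 = 3, z_3 = 0.5, w_3 = 5.5, d_3 = 3.5, x_4 = 7.5, y_4 = 11, r_4 = 3, x_5 = 13.5, y_5 = 4.5, z_5 = 12.5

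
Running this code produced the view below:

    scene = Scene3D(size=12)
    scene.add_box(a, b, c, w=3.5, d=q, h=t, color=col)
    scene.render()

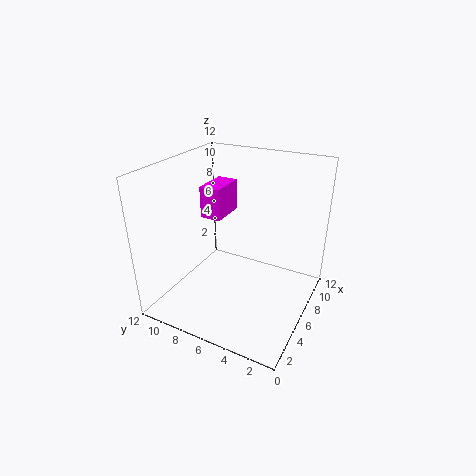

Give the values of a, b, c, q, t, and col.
a = 8
b = 9
c = 6
q = 2
t = 3
col = 'magenta'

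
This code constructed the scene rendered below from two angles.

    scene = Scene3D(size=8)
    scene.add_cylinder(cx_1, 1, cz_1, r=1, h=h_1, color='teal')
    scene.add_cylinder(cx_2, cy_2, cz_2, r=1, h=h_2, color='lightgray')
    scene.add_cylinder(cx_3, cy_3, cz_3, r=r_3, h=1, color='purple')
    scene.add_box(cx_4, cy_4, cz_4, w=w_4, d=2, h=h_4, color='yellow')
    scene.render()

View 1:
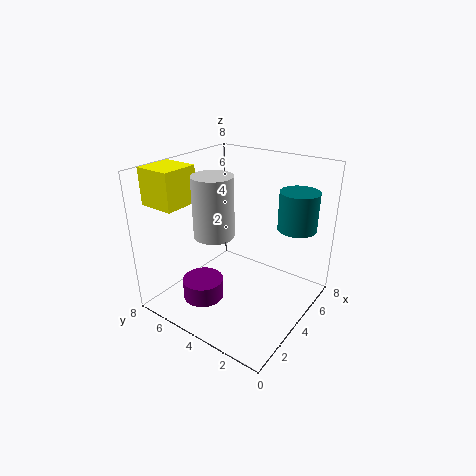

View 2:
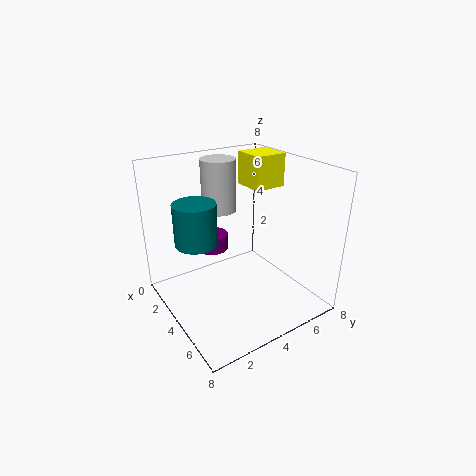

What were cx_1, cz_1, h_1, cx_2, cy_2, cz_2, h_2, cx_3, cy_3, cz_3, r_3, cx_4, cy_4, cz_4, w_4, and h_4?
cx_1 = 5
cz_1 = 5
h_1 = 2
cx_2 = 2
cy_2 = 4
cz_2 = 5
h_2 = 3
cx_3 = 1
cy_3 = 4
cz_3 = 2
r_3 = 1
cx_4 = 1
cy_4 = 6
cz_4 = 6
w_4 = 2
h_4 = 2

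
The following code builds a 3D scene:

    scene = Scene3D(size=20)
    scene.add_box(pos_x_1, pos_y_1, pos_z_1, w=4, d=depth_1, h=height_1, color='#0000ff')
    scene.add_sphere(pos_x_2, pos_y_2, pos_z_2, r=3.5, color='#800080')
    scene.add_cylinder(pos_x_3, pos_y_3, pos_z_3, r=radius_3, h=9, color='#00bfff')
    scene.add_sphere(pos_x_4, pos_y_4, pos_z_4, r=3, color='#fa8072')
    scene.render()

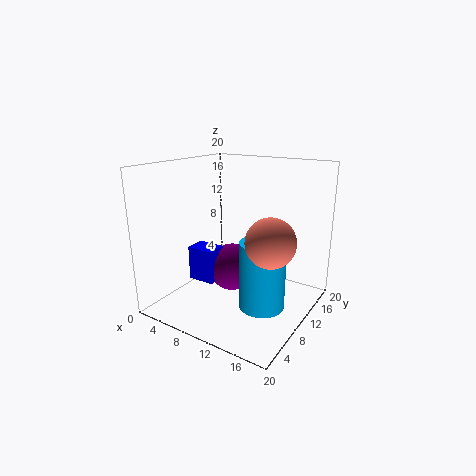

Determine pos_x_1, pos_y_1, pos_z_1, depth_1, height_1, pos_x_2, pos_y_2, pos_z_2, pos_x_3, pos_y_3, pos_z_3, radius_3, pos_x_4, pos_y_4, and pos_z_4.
pos_x_1 = 3, pos_y_1 = 7.5, pos_z_1 = 3, depth_1 = 3, height_1 = 5, pos_x_2 = 8, pos_y_2 = 11.5, pos_z_2 = 4.5, pos_x_3 = 15, pos_y_3 = 8, pos_z_3 = 2, radius_3 = 3, pos_x_4 = 17, pos_y_4 = 6, pos_z_4 = 12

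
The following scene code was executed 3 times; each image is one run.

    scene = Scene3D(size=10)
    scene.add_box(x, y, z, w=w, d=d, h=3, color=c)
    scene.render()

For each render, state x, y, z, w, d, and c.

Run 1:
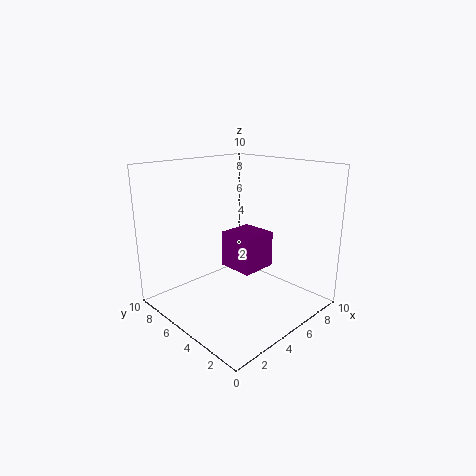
x = 7
y = 6
z = 1
w = 3
d = 3
c = 'purple'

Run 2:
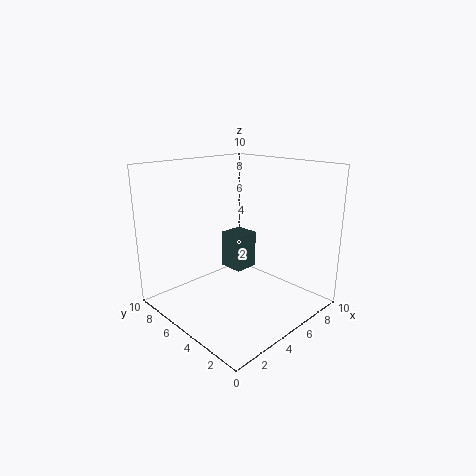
x = 7
y = 7
z = 1
w = 2
d = 2
c = 'darkslategray'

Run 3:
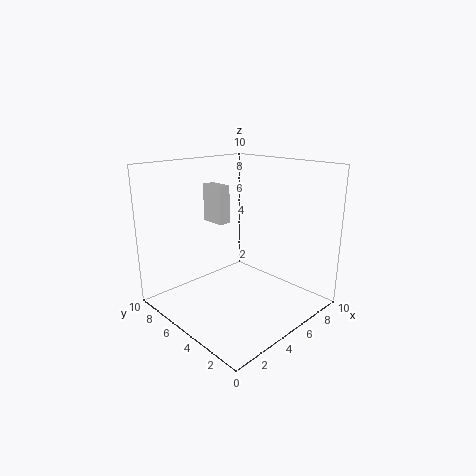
x = 6
y = 8
z = 5
w = 1
d = 2
c = 'lightgray'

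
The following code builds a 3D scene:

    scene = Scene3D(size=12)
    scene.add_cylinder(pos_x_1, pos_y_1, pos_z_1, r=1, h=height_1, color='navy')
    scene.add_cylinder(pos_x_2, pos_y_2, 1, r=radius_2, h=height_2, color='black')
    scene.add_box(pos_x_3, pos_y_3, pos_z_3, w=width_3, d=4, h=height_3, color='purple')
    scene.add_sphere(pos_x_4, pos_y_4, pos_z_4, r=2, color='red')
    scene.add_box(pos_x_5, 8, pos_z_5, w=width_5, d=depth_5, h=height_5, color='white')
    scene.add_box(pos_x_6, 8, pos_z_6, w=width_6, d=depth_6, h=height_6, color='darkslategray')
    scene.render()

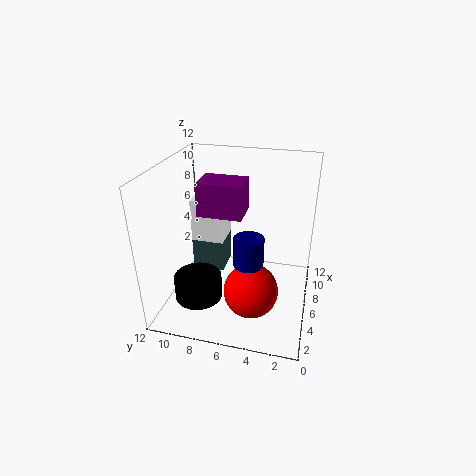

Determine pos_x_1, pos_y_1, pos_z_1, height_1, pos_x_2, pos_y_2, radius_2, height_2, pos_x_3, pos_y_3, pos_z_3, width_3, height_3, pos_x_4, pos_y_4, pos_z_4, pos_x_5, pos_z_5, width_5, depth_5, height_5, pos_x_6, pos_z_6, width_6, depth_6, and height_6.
pos_x_1 = 1, pos_y_1 = 4, pos_z_1 = 7, height_1 = 2, pos_x_2 = 4, pos_y_2 = 9, radius_2 = 2, height_2 = 2, pos_x_3 = 7, pos_y_3 = 6, pos_z_3 = 7, width_3 = 3, height_3 = 3, pos_x_4 = 2, pos_y_4 = 4, pos_z_4 = 4, pos_x_5 = 8, pos_z_5 = 4, width_5 = 3, depth_5 = 3, height_5 = 4, pos_x_6 = 8, pos_z_6 = 1, width_6 = 3, depth_6 = 3, height_6 = 5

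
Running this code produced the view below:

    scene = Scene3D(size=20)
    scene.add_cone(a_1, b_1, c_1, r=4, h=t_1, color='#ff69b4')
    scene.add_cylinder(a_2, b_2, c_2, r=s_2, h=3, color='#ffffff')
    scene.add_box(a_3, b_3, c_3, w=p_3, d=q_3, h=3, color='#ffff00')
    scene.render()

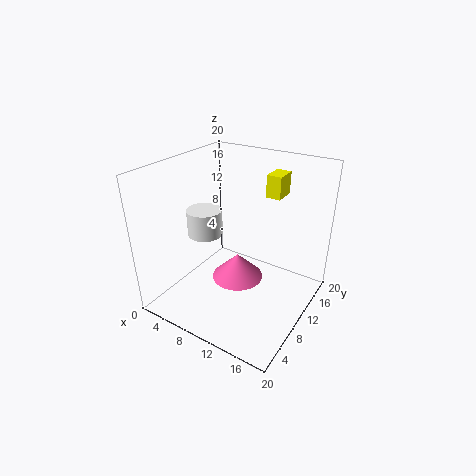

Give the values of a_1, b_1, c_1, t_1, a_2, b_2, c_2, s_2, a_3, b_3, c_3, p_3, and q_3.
a_1 = 8, b_1 = 13, c_1 = 1, t_1 = 4, a_2 = 10, b_2 = 3, c_2 = 14, s_2 = 2, a_3 = 13, b_3 = 12, c_3 = 16, p_3 = 2, q_3 = 3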